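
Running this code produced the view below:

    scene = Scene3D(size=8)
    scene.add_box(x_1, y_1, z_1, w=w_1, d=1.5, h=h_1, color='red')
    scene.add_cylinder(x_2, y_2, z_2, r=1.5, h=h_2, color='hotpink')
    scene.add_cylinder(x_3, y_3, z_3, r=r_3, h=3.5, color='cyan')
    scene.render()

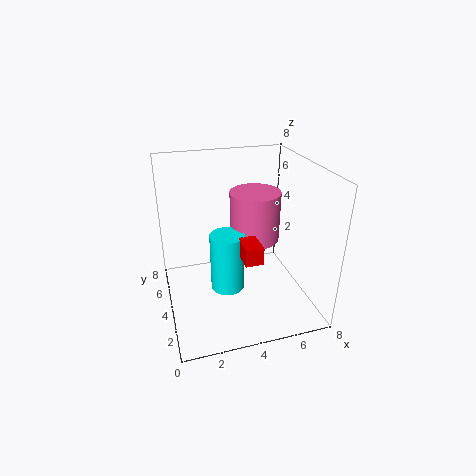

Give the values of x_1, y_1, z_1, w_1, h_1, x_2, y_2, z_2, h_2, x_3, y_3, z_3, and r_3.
x_1 = 4, y_1 = 2.5, z_1 = 3, w_1 = 1, h_1 = 1, x_2 = 5.5, y_2 = 5.5, z_2 = 3, h_2 = 3, x_3 = 3.5, y_3 = 4.5, z_3 = 0.5, r_3 = 1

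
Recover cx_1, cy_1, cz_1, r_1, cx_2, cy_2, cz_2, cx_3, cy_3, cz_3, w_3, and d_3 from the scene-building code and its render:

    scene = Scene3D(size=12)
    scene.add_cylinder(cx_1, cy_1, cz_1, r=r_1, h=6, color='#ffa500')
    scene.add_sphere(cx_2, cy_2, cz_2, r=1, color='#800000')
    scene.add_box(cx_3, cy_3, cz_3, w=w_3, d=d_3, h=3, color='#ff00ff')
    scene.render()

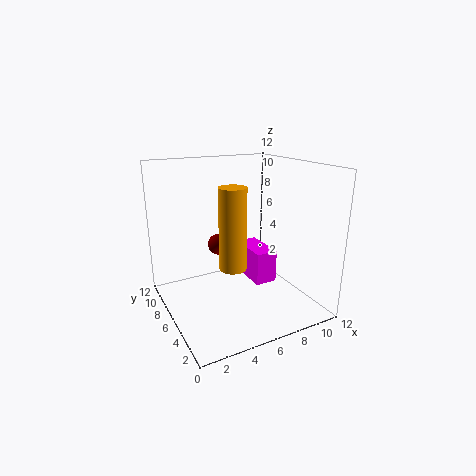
cx_1 = 4; cy_1 = 3; cz_1 = 5; r_1 = 1; cx_2 = 6; cy_2 = 10; cz_2 = 4; cx_3 = 8; cy_3 = 6; cz_3 = 1; w_3 = 2; d_3 = 4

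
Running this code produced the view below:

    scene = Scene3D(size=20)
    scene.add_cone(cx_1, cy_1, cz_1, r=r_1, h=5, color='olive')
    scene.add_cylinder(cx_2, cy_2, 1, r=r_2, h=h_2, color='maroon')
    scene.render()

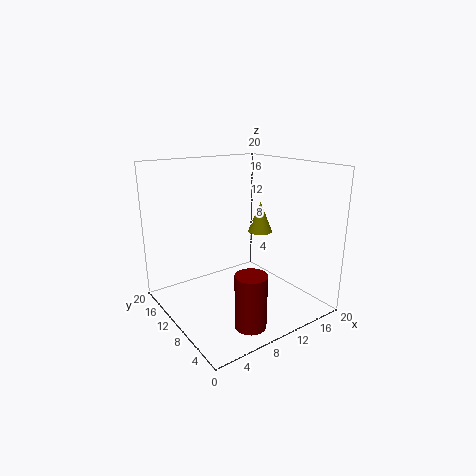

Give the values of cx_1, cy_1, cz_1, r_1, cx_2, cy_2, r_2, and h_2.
cx_1 = 18; cy_1 = 15; cz_1 = 8; r_1 = 2; cx_2 = 7; cy_2 = 3; r_2 = 2; h_2 = 7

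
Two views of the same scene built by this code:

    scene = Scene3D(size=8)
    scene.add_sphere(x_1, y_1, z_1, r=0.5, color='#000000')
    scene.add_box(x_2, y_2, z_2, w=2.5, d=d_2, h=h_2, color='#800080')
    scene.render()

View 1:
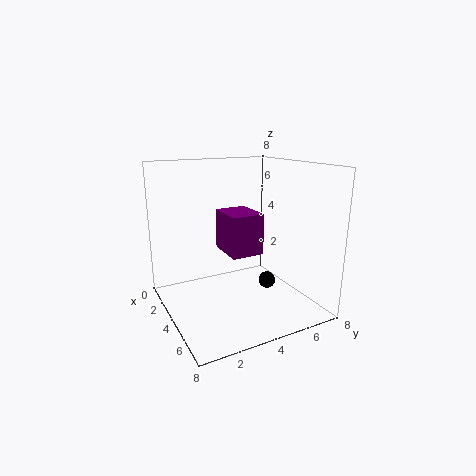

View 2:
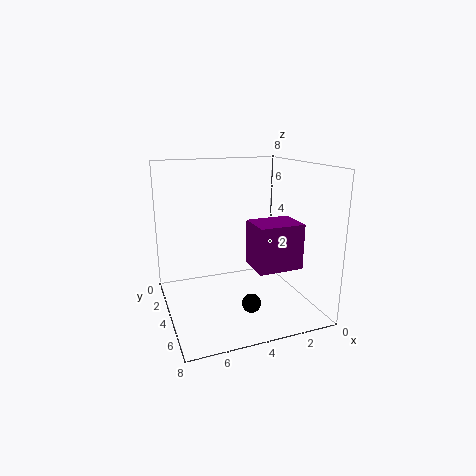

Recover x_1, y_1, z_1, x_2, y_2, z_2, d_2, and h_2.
x_1 = 4; y_1 = 6; z_1 = 1; x_2 = 1; y_2 = 4; z_2 = 2.5; d_2 = 2; h_2 = 2.5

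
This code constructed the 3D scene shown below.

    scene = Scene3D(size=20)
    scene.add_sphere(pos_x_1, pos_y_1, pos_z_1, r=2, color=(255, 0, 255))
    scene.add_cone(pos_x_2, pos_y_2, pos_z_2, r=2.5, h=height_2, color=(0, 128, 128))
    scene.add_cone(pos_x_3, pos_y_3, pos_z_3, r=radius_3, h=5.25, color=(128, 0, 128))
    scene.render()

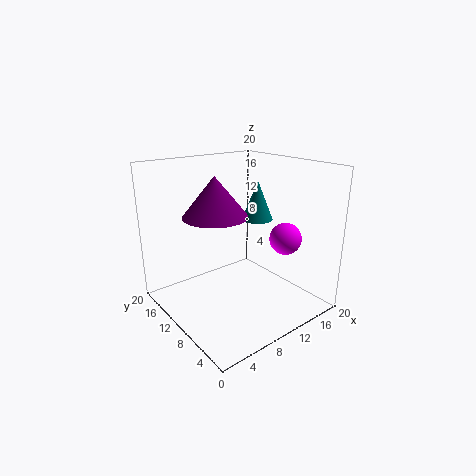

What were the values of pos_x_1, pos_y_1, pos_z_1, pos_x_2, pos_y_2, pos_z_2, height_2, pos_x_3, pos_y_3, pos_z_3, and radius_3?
pos_x_1 = 12.25
pos_y_1 = 3.25
pos_z_1 = 11.5
pos_x_2 = 17.5
pos_y_2 = 14.5
pos_z_2 = 10
height_2 = 6.25
pos_x_3 = 6.5
pos_y_3 = 10.25
pos_z_3 = 13.75
radius_3 = 4.25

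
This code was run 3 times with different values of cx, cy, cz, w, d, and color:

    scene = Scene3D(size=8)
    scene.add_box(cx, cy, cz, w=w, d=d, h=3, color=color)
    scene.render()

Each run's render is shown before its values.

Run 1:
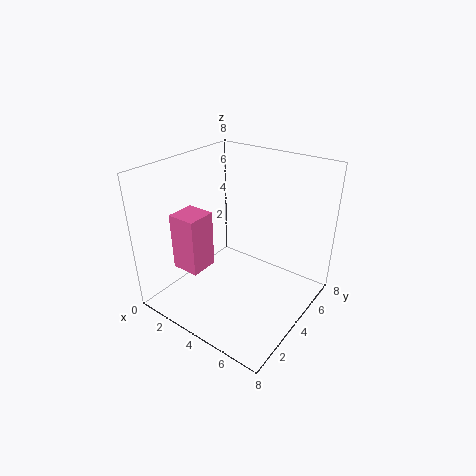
cx = 2, cy = 1, cz = 3, w = 1.5, d = 1.5, color = 'hotpink'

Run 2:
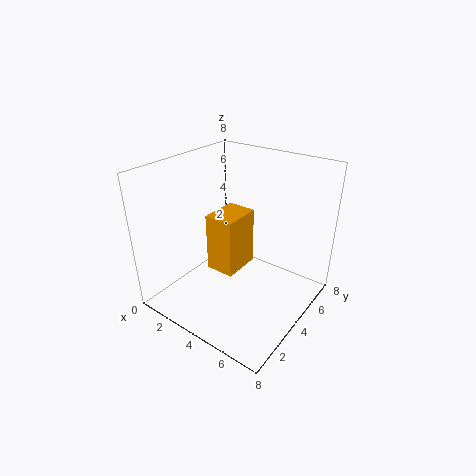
cx = 3.5, cy = 2, cz = 3, w = 1.5, d = 2, color = 'orange'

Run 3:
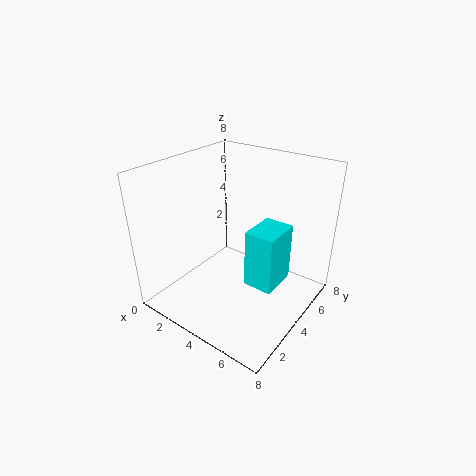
cx = 5.5, cy = 2.5, cz = 2.5, w = 1.5, d = 2, color = 'cyan'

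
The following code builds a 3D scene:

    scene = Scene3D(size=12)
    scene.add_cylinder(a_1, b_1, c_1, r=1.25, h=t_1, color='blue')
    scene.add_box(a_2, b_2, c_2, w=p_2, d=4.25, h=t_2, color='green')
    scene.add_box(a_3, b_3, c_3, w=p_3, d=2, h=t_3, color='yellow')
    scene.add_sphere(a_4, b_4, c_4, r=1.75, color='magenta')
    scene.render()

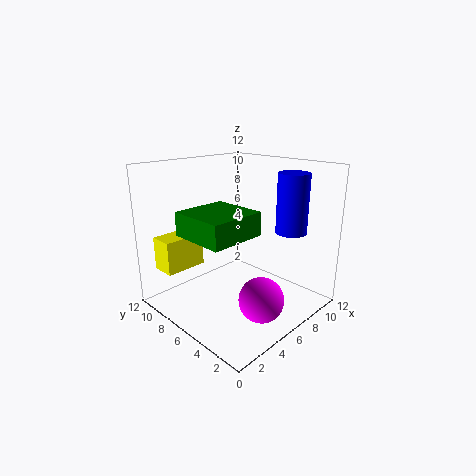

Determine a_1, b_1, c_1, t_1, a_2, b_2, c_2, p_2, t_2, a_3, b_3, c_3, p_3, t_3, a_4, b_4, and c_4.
a_1 = 8.5, b_1 = 2.5, c_1 = 6.75, t_1 = 4.75, a_2 = 0.5, b_2 = 2.5, c_2 = 7.5, p_2 = 4.25, t_2 = 1.75, a_3 = 0.75, b_3 = 8.5, c_3 = 3.5, p_3 = 3.5, t_3 = 2.75, a_4 = 4.75, b_4 = 2.25, c_4 = 2.25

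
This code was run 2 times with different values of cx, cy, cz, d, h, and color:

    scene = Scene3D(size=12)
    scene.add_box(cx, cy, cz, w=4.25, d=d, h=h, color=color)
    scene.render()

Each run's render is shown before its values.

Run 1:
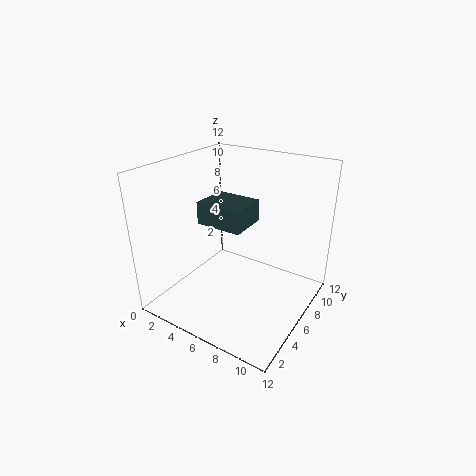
cx = 1.75; cy = 6; cz = 6.25; d = 3.5; h = 2; color = 'darkslategray'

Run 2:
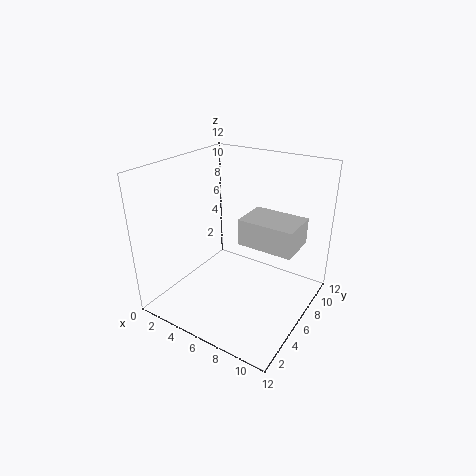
cx = 7.25; cy = 4; cz = 6.75; d = 3; h = 2; color = 'lightgray'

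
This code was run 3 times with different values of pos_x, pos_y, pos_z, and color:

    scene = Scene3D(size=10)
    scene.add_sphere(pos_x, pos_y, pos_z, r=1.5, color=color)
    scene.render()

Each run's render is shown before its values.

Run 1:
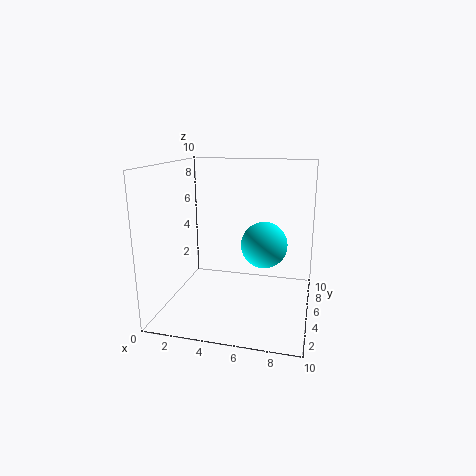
pos_x = 7
pos_y = 4
pos_z = 5
color = 'cyan'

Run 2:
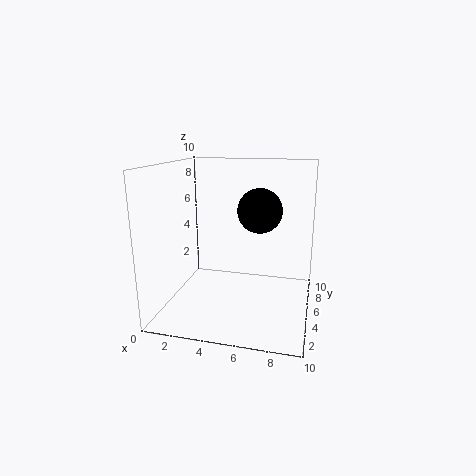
pos_x = 6.5
pos_y = 5
pos_z = 7
color = 'black'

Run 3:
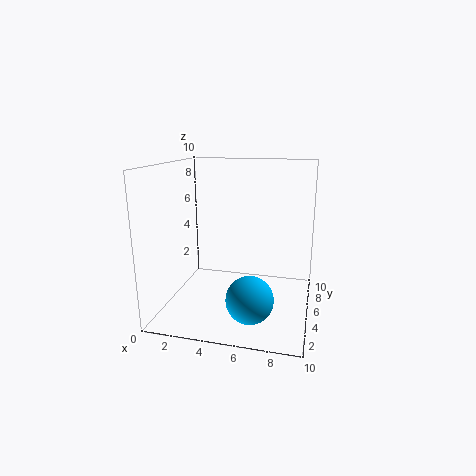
pos_x = 6.5
pos_y = 2
pos_z = 2
color = 'deepskyblue'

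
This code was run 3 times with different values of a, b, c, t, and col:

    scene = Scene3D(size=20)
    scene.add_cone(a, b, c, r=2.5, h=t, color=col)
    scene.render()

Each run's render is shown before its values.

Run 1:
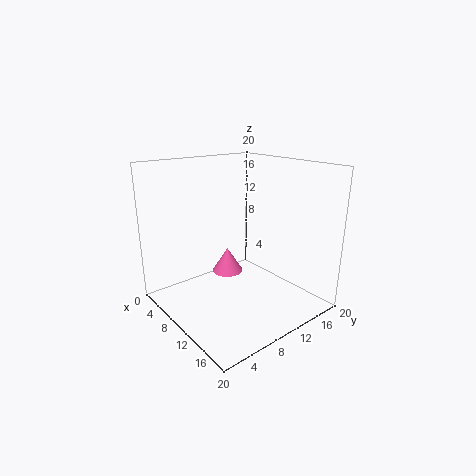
a = 3.5
b = 13
c = 1.5
t = 4
col = 'hotpink'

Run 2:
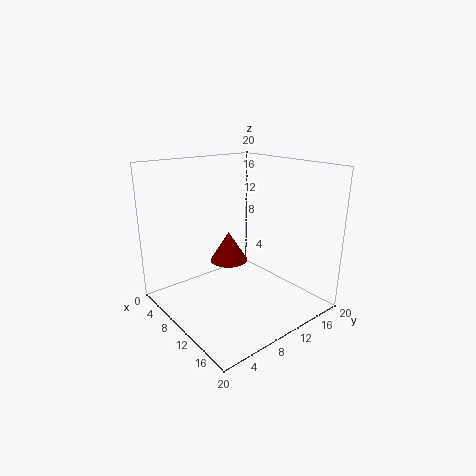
a = 10.5
b = 8
c = 7.5
t = 4
col = 'maroon'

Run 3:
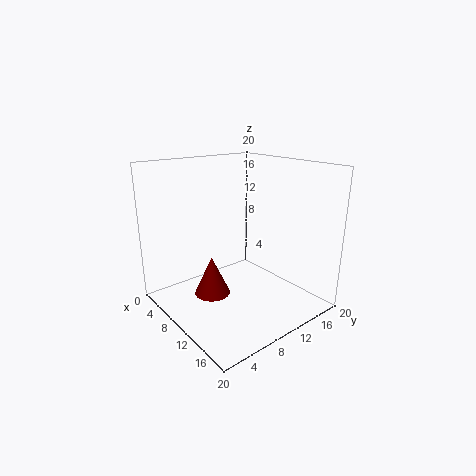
a = 8.5
b = 6.5
c = 2
t = 5.5
col = 'maroon'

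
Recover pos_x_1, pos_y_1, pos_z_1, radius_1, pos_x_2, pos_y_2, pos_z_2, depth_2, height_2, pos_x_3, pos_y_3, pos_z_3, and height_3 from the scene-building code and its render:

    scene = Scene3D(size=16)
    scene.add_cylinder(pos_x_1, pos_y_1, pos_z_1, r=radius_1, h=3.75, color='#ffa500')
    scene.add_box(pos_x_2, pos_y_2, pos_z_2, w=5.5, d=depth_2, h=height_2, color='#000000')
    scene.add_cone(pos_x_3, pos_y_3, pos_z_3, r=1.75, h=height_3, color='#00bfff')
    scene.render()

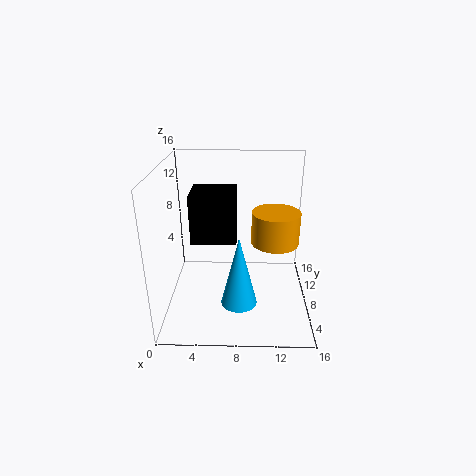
pos_x_1 = 12.25
pos_y_1 = 9.5
pos_z_1 = 6.75
radius_1 = 2.75
pos_x_2 = 2.25
pos_y_2 = 10
pos_z_2 = 6
depth_2 = 5
height_2 = 6
pos_x_3 = 8.25
pos_y_3 = 2
pos_z_3 = 4
height_3 = 7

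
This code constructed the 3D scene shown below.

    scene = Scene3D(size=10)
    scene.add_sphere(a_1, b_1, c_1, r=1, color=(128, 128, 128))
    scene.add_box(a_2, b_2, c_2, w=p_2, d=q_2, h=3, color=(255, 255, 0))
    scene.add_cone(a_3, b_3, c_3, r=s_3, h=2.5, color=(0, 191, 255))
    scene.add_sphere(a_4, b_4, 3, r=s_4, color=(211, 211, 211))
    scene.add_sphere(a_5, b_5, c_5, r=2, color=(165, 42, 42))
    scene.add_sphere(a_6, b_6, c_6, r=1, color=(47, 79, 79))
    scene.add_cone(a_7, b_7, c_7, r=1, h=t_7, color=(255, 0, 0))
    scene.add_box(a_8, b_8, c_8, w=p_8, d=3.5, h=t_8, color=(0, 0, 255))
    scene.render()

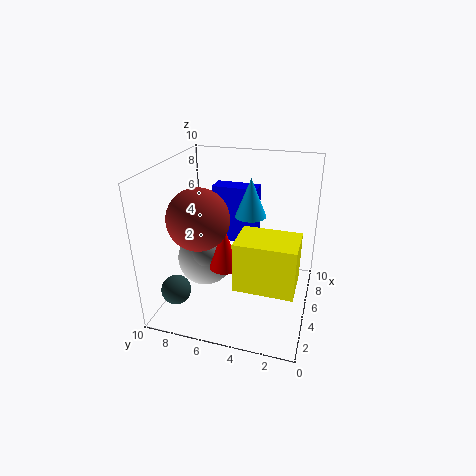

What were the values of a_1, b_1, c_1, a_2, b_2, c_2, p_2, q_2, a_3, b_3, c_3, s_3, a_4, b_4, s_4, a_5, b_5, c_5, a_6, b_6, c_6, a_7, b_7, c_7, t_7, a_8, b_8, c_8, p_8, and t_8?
a_1 = 4
b_1 = 7
c_1 = 4
a_2 = 0.5
b_2 = 0.5
c_2 = 4
p_2 = 2.5
q_2 = 3.5
a_3 = 4.5
b_3 = 4
c_3 = 7
s_3 = 1
a_4 = 5
b_4 = 7.5
s_4 = 2
a_5 = 3
b_5 = 7
c_5 = 7
a_6 = 2
b_6 = 8.5
c_6 = 2
a_7 = 3.5
b_7 = 5.5
c_7 = 3.5
t_7 = 3
a_8 = 8
b_8 = 4.5
c_8 = 3
p_8 = 1.5
t_8 = 4.5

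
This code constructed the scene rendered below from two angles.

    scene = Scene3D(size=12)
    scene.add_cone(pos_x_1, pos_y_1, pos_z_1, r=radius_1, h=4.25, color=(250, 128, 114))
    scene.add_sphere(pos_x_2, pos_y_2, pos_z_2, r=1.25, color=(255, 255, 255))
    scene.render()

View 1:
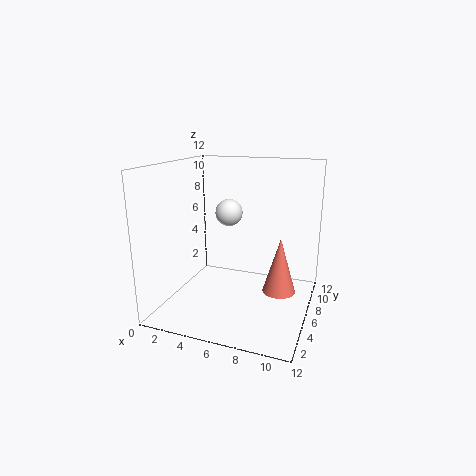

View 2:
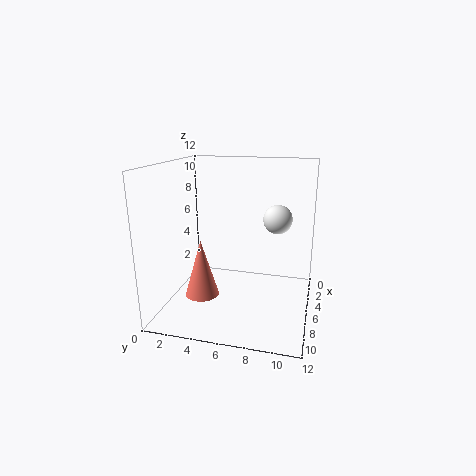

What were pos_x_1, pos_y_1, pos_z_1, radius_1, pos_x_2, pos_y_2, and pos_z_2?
pos_x_1 = 10; pos_y_1 = 4.25; pos_z_1 = 2.75; radius_1 = 1.25; pos_x_2 = 4; pos_y_2 = 9; pos_z_2 = 7.25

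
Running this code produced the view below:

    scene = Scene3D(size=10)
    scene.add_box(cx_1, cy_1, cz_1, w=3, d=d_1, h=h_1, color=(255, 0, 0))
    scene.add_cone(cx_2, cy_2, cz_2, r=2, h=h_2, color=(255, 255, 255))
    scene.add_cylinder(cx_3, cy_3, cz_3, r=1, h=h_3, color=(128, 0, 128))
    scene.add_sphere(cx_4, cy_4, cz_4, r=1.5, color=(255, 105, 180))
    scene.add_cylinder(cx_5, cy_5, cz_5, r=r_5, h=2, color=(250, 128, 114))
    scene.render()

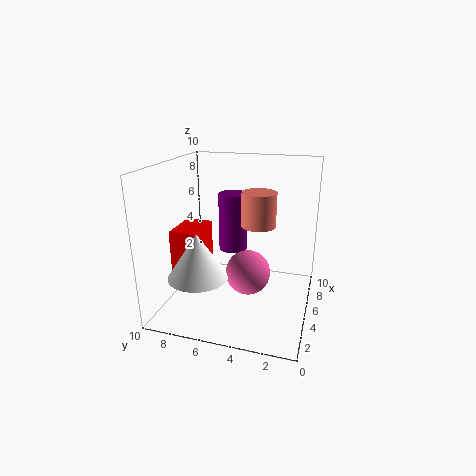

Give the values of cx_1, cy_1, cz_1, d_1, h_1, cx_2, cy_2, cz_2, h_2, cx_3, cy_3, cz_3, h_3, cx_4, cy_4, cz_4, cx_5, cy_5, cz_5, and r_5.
cx_1 = 3.5, cy_1 = 7.5, cz_1 = 2, d_1 = 2, h_1 = 3.5, cx_2 = 2.5, cy_2 = 7, cz_2 = 3, h_2 = 3, cx_3 = 5.5, cy_3 = 5.5, cz_3 = 4, h_3 = 4, cx_4 = 4, cy_4 = 4, cz_4 = 3, cx_5 = 2.5, cy_5 = 3, cz_5 = 7, r_5 = 1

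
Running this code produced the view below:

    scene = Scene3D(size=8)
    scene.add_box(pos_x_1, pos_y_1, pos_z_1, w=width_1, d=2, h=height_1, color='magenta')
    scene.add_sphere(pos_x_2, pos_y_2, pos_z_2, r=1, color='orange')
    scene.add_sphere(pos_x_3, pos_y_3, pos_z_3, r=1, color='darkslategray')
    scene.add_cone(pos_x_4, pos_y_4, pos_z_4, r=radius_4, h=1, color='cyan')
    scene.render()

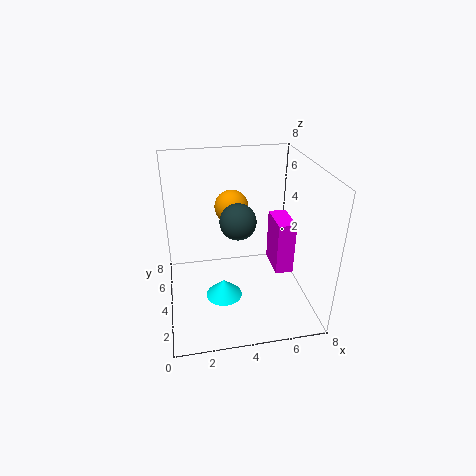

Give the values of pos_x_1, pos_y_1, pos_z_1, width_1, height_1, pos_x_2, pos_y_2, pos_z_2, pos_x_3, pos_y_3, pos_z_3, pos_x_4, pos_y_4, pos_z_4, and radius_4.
pos_x_1 = 6
pos_y_1 = 3
pos_z_1 = 2
width_1 = 1
height_1 = 3
pos_x_2 = 4
pos_y_2 = 6
pos_z_2 = 5
pos_x_3 = 4
pos_y_3 = 4
pos_z_3 = 5
pos_x_4 = 3
pos_y_4 = 3
pos_z_4 = 1
radius_4 = 1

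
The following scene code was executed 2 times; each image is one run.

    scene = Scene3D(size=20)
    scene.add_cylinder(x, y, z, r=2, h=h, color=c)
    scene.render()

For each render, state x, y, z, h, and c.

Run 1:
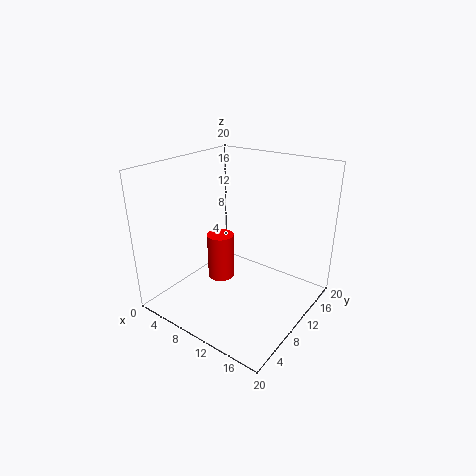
x = 6
y = 11
z = 2
h = 7
c = 'red'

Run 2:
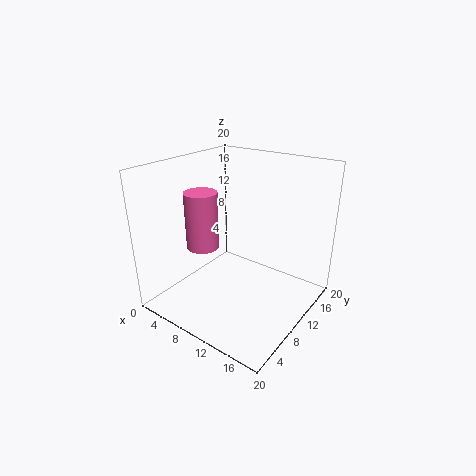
x = 9
y = 4
z = 11
h = 7
c = 'hotpink'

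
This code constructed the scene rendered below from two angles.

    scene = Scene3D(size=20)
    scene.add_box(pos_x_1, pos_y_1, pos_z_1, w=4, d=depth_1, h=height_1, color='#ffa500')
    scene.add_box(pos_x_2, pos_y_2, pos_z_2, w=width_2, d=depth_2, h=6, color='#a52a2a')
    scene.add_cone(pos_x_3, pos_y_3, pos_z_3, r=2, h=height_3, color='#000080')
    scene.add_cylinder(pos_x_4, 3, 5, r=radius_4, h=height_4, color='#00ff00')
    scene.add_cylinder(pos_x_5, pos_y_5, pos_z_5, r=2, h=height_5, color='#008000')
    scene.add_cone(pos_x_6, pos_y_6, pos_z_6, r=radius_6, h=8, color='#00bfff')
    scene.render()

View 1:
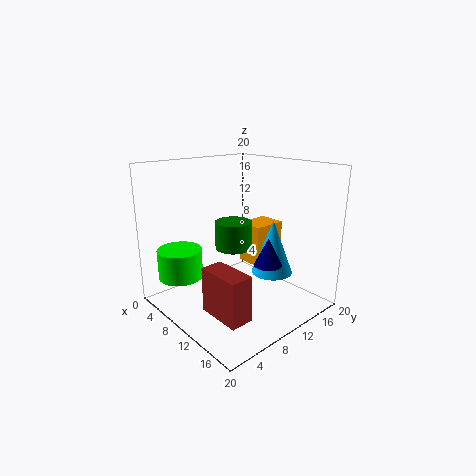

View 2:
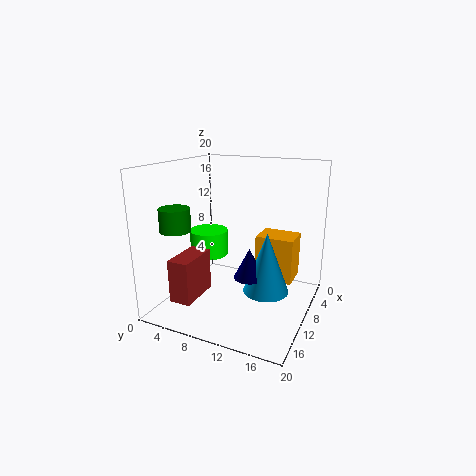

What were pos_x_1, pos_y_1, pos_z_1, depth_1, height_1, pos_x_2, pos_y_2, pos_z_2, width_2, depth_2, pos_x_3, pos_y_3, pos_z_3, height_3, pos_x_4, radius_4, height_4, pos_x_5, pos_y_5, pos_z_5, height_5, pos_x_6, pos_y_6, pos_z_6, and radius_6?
pos_x_1 = 7, pos_y_1 = 13, pos_z_1 = 5, depth_1 = 5, height_1 = 6, pos_x_2 = 11, pos_y_2 = 3, pos_z_2 = 2, width_2 = 6, depth_2 = 3, pos_x_3 = 13, pos_y_3 = 13, pos_z_3 = 6, height_3 = 4, pos_x_4 = 6, radius_4 = 3, height_4 = 4, pos_x_5 = 16, pos_y_5 = 4, pos_z_5 = 12, height_5 = 3, pos_x_6 = 12, pos_y_6 = 15, pos_z_6 = 4, radius_6 = 3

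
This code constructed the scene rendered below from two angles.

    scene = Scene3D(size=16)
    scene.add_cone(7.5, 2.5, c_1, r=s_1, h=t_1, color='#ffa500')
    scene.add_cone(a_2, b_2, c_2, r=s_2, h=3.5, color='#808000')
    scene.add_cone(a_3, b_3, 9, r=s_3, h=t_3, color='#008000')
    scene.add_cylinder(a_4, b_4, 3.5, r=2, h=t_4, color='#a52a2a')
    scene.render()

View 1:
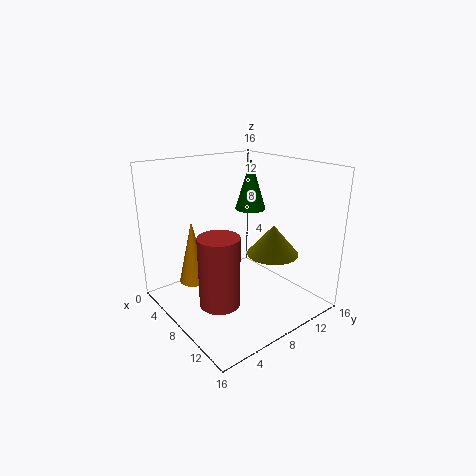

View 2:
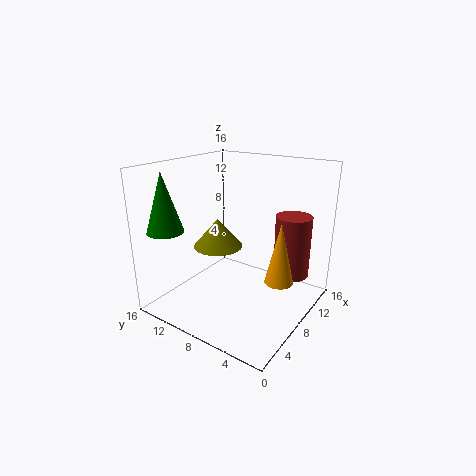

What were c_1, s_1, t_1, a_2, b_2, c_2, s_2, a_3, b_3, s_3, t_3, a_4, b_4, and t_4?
c_1 = 4.5
s_1 = 1.5
t_1 = 6.5
a_2 = 9.5
b_2 = 12
c_2 = 5.5
s_2 = 3
a_3 = 3
b_3 = 14
s_3 = 2
t_3 = 6.5
a_4 = 11.5
b_4 = 3
t_4 = 7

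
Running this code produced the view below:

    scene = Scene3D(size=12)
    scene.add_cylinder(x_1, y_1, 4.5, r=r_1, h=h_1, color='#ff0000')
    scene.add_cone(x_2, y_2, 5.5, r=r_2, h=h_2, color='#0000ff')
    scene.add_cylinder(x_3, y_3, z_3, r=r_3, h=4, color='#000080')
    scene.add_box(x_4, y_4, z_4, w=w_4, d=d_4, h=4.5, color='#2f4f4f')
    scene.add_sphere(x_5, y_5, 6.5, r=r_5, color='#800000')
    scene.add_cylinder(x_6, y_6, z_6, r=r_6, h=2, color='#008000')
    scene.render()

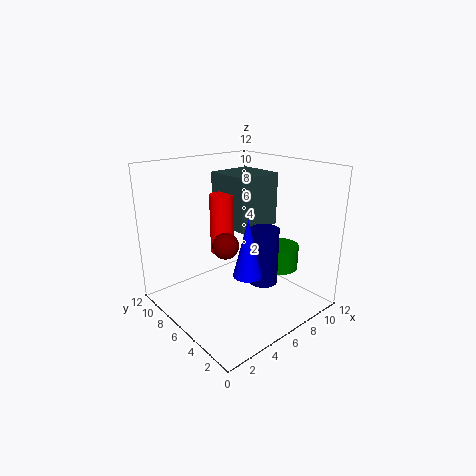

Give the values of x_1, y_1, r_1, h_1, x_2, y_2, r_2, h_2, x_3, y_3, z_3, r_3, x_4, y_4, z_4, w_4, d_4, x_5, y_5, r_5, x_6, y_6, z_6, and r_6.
x_1 = 5.5; y_1 = 7.5; r_1 = 1; h_1 = 5; x_2 = 3; y_2 = 1.5; r_2 = 1; h_2 = 4; x_3 = 4.5; y_3 = 1.5; z_3 = 4.5; r_3 = 1; x_4 = 6; y_4 = 5.5; z_4 = 6.5; w_4 = 4; d_4 = 4; x_5 = 3.5; y_5 = 4.5; r_5 = 1; x_6 = 8.5; y_6 = 3.5; z_6 = 3.5; r_6 = 1.5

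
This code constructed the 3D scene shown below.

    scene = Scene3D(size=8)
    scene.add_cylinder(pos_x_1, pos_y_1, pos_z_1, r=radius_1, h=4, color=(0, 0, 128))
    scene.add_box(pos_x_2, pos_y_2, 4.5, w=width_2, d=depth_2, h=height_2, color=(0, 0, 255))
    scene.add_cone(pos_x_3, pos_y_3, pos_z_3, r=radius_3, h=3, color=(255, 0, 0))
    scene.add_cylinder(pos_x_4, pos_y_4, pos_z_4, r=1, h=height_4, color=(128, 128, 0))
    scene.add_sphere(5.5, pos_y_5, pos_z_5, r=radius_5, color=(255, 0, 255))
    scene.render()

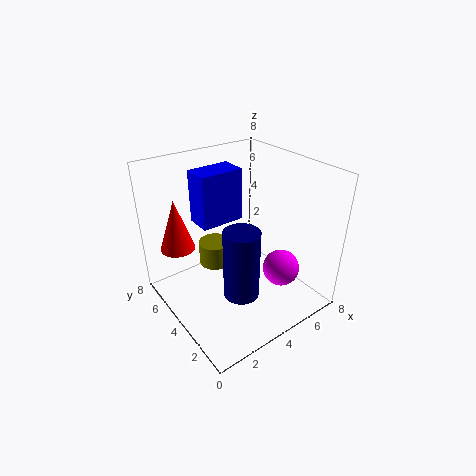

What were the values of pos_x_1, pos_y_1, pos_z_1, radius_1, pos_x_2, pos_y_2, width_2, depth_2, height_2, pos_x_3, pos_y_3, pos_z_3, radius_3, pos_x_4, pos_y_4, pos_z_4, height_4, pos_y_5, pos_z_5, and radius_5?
pos_x_1 = 3.5, pos_y_1 = 3, pos_z_1 = 1, radius_1 = 1, pos_x_2 = 2.5, pos_y_2 = 5, width_2 = 2.5, depth_2 = 1.5, height_2 = 3, pos_x_3 = 1.5, pos_y_3 = 6.5, pos_z_3 = 3, radius_3 = 1, pos_x_4 = 4, pos_y_4 = 6.5, pos_z_4 = 1, height_4 = 1.5, pos_y_5 = 2, pos_z_5 = 2.5, radius_5 = 1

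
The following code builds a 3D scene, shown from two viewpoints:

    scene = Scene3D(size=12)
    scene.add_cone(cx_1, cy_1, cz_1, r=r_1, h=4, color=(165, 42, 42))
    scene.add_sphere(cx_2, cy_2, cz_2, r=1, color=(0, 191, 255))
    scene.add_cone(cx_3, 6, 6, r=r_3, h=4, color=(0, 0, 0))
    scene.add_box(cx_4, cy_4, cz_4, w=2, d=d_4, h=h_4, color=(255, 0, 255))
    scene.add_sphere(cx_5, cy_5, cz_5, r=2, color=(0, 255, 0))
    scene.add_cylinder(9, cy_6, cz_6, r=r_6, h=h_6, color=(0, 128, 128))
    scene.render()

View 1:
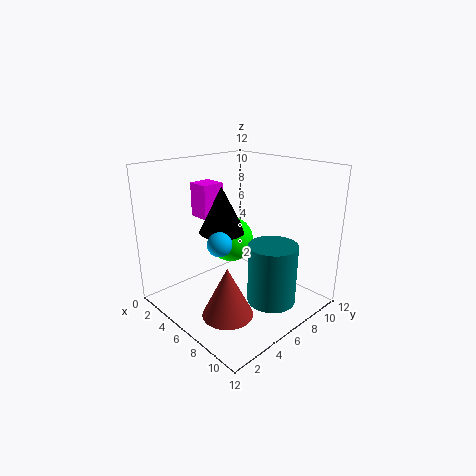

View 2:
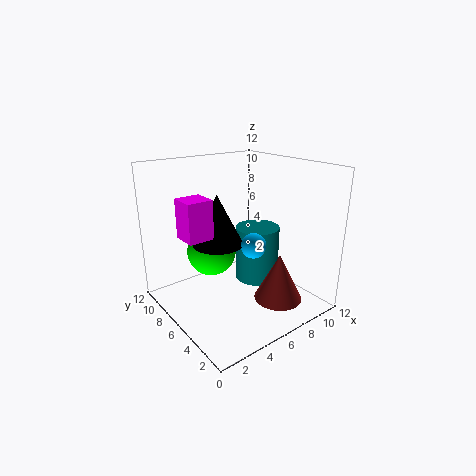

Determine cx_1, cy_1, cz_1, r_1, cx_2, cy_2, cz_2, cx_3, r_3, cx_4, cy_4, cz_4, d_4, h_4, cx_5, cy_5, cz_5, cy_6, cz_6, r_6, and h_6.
cx_1 = 8
cy_1 = 3
cz_1 = 1
r_1 = 2
cx_2 = 6
cy_2 = 4
cz_2 = 6
cx_3 = 4
r_3 = 2
cx_4 = 1
cy_4 = 5
cz_4 = 7
d_4 = 2
h_4 = 3
cx_5 = 4
cy_5 = 7
cz_5 = 5
cy_6 = 7
cz_6 = 1
r_6 = 2
h_6 = 5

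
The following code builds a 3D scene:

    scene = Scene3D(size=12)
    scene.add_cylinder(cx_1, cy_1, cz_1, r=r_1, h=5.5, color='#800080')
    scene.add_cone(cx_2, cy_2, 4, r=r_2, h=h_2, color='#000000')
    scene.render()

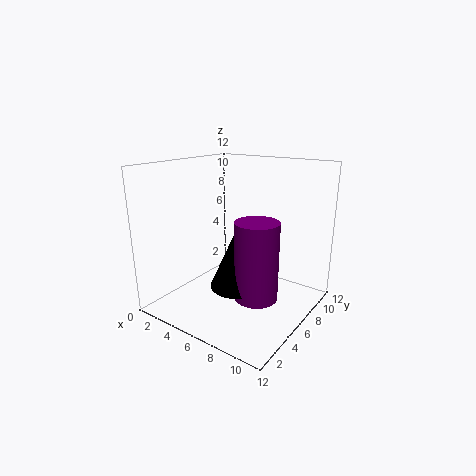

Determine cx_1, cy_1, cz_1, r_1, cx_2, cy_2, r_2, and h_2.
cx_1 = 10
cy_1 = 2.5
cz_1 = 3.5
r_1 = 1.5
cx_2 = 8.5
cy_2 = 2.5
r_2 = 2
h_2 = 4.5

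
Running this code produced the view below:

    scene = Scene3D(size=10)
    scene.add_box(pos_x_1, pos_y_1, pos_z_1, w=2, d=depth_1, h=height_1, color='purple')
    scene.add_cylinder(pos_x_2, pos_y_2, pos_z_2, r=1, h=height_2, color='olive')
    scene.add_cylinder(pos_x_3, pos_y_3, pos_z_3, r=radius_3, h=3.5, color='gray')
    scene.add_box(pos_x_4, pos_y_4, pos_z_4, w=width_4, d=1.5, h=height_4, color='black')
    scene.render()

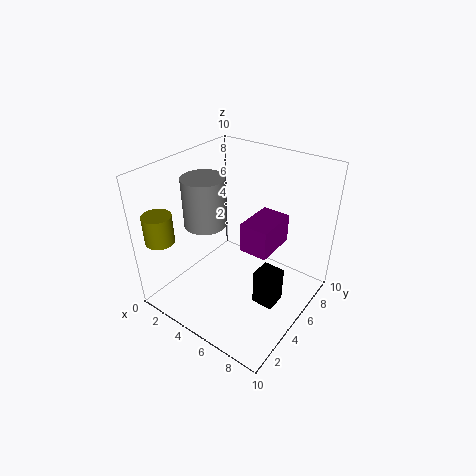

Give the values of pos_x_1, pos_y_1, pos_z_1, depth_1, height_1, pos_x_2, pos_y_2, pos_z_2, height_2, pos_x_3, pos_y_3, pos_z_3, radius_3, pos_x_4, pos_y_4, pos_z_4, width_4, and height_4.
pos_x_1 = 5.5, pos_y_1 = 4.5, pos_z_1 = 4.5, depth_1 = 3, height_1 = 2, pos_x_2 = 1, pos_y_2 = 1.5, pos_z_2 = 5, height_2 = 2, pos_x_3 = 2.5, pos_y_3 = 4.5, pos_z_3 = 5.5, radius_3 = 1.5, pos_x_4 = 7, pos_y_4 = 4, pos_z_4 = 1, width_4 = 1.5, height_4 = 2.5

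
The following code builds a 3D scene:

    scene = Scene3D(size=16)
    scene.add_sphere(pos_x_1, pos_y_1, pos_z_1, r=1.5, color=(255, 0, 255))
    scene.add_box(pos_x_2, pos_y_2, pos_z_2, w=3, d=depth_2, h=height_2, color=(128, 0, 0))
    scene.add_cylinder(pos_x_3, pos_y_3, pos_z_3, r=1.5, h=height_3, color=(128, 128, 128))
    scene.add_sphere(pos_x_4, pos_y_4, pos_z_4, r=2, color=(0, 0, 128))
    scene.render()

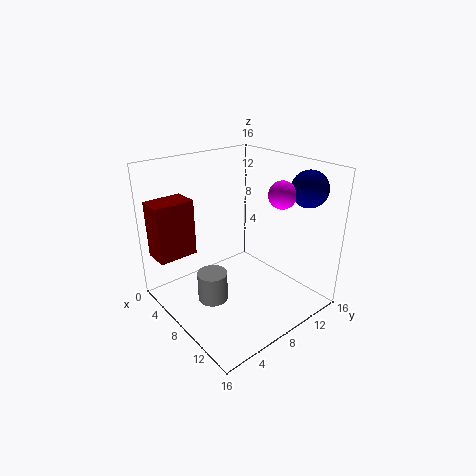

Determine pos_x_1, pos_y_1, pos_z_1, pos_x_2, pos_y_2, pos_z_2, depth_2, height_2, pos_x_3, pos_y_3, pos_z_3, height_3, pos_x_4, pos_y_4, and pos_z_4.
pos_x_1 = 11
pos_y_1 = 11.5
pos_z_1 = 13
pos_x_2 = 1
pos_y_2 = 0.5
pos_z_2 = 5.5
depth_2 = 4.5
height_2 = 6.5
pos_x_3 = 10
pos_y_3 = 3
pos_z_3 = 3.5
height_3 = 3
pos_x_4 = 12.5
pos_y_4 = 14
pos_z_4 = 13.5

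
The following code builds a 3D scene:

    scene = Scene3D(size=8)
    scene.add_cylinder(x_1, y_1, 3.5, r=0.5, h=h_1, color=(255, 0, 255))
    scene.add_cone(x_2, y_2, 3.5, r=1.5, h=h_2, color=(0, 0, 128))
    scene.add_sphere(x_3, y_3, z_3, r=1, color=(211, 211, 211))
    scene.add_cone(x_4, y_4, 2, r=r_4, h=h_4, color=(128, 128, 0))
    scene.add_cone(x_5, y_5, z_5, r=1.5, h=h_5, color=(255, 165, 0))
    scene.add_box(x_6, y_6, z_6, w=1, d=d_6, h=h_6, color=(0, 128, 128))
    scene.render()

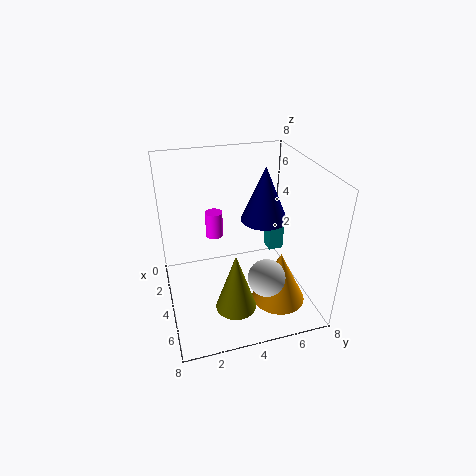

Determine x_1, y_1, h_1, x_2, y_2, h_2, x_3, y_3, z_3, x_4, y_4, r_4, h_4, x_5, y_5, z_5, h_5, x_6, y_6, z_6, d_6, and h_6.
x_1 = 2.5; y_1 = 3; h_1 = 1.5; x_2 = 1.5; y_2 = 6.5; h_2 = 3.5; x_3 = 6; y_3 = 5; z_3 = 2.5; x_4 = 7; y_4 = 3; r_4 = 1; h_4 = 3; x_5 = 5.5; y_5 = 6; z_5 = 0.5; h_5 = 3; x_6 = 0.5; y_6 = 7; z_6 = 1; d_6 = 1; h_6 = 2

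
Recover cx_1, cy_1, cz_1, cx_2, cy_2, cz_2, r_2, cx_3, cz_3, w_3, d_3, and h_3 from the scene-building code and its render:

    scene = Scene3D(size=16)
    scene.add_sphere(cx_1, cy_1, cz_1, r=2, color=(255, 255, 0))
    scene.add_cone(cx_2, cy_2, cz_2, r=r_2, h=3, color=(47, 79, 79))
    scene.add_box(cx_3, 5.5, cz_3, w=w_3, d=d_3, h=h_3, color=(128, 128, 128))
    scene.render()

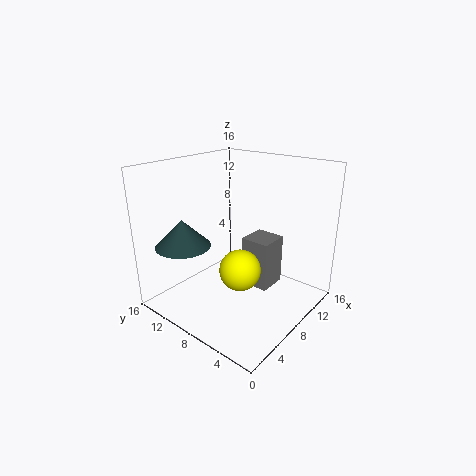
cx_1 = 4, cy_1 = 4.5, cz_1 = 7, cx_2 = 3.5, cy_2 = 12, cz_2 = 7.5, r_2 = 3, cx_3 = 10, cz_3 = 1, w_3 = 3.5, d_3 = 3.5, h_3 = 6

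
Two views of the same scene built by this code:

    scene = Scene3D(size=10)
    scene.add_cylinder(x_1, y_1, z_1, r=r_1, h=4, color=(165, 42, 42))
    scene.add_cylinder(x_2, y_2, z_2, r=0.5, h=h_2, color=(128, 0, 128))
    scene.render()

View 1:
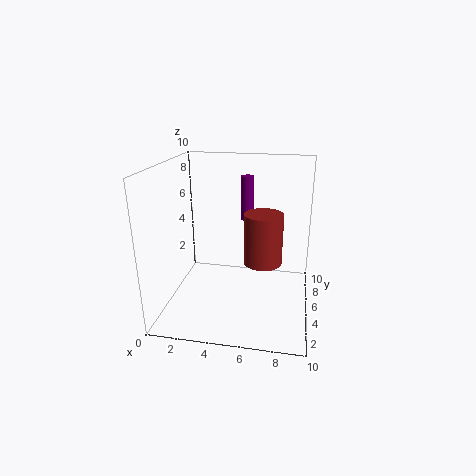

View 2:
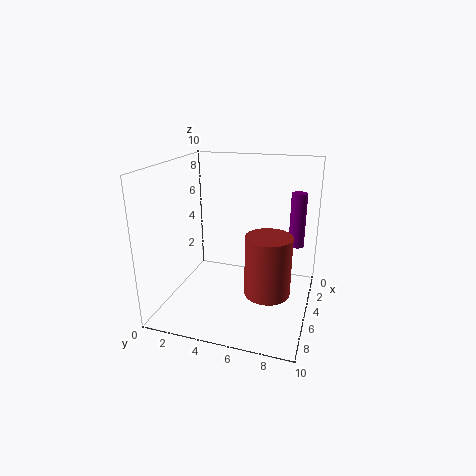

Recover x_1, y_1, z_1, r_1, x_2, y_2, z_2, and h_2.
x_1 = 6.5
y_1 = 7.5
z_1 = 2
r_1 = 1.5
x_2 = 5
y_2 = 9
z_2 = 5
h_2 = 3.5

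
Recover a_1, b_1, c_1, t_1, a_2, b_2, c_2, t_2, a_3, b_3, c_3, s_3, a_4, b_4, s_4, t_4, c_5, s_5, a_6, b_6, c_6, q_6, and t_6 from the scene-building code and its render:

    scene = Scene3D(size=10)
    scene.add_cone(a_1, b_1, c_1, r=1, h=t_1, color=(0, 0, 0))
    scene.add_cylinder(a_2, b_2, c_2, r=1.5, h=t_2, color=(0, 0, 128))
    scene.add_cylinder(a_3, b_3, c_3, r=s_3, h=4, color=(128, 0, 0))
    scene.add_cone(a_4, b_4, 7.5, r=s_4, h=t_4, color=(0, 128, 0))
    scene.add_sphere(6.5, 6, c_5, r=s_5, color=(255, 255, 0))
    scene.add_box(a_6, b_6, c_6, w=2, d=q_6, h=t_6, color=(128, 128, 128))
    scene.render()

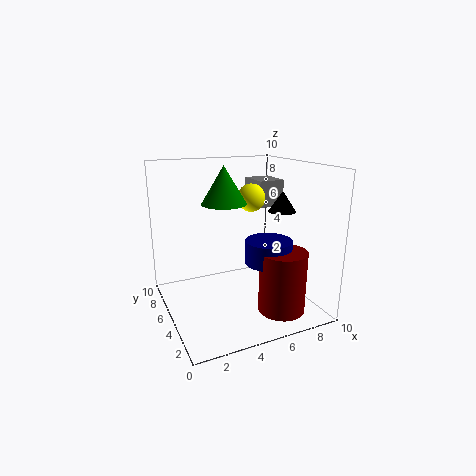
a_1 = 8.5; b_1 = 5; c_1 = 6.5; t_1 = 1.5; a_2 = 6; b_2 = 2.5; c_2 = 4; t_2 = 1.5; a_3 = 6.5; b_3 = 1.5; c_3 = 1; s_3 = 1.5; a_4 = 4; b_4 = 5; s_4 = 1.5; t_4 = 2.5; c_5 = 7.5; s_5 = 1; a_6 = 7.5; b_6 = 6.5; c_6 = 6.5; q_6 = 2.5; t_6 = 2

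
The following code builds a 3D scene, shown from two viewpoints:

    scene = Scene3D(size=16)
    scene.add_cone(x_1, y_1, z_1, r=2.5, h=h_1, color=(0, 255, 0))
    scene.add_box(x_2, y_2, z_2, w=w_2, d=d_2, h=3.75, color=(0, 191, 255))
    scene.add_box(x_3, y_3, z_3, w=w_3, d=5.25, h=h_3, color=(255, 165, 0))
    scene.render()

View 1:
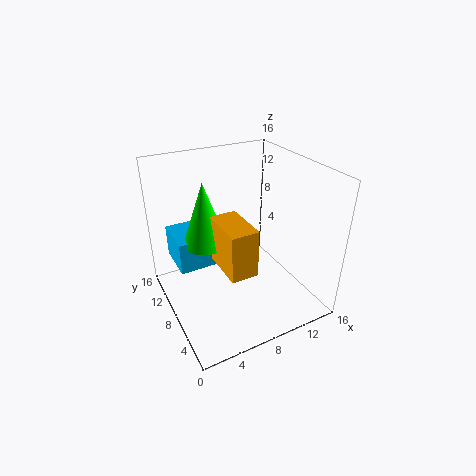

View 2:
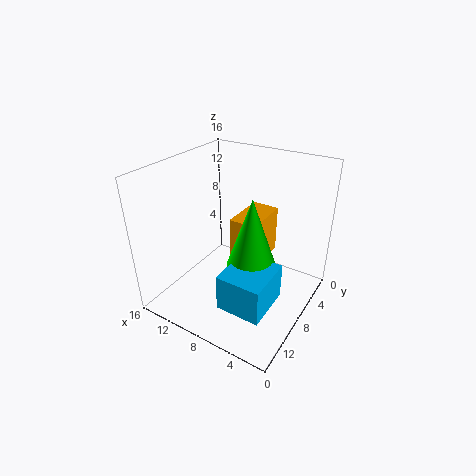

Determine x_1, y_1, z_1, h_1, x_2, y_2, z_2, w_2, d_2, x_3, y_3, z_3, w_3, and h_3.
x_1 = 5, y_1 = 10.25, z_1 = 7, h_1 = 7.25, x_2 = 1.75, y_2 = 9.75, z_2 = 4, w_2 = 4.5, d_2 = 5, x_3 = 5.25, y_3 = 4, z_3 = 5.5, w_3 = 3, h_3 = 5.25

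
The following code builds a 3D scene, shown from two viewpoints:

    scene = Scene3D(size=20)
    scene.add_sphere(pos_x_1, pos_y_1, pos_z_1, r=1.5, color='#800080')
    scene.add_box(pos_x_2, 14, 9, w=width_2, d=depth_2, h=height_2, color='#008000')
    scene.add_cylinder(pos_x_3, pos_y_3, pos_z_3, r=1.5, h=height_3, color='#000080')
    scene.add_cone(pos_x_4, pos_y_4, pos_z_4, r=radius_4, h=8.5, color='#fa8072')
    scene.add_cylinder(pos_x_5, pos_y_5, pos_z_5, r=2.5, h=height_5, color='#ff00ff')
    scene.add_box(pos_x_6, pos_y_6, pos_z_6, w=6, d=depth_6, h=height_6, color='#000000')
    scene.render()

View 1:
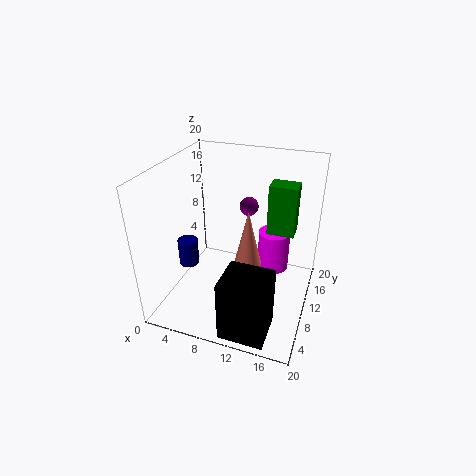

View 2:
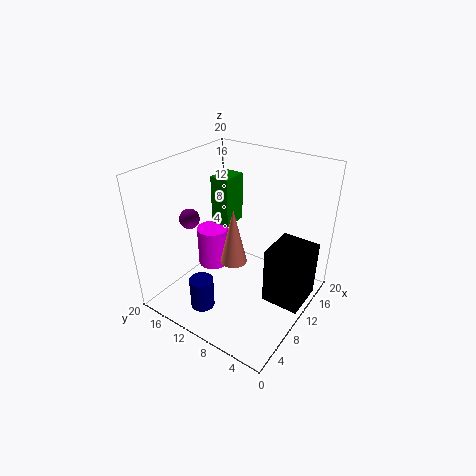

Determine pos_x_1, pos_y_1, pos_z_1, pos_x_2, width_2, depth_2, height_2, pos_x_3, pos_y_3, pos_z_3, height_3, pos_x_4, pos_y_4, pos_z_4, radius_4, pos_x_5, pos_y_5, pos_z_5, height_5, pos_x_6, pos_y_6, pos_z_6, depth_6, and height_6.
pos_x_1 = 9, pos_y_1 = 18, pos_z_1 = 11, pos_x_2 = 13, width_2 = 4, depth_2 = 3, height_2 = 7.5, pos_x_3 = 2, pos_y_3 = 10, pos_z_3 = 4, height_3 = 4, pos_x_4 = 11, pos_y_4 = 11.5, pos_z_4 = 5, radius_4 = 2, pos_x_5 = 13.5, pos_y_5 = 17.5, pos_z_5 = 1, height_5 = 6.5, pos_x_6 = 10.5, pos_y_6 = 0.5, pos_z_6 = 0.5, depth_6 = 5.5, height_6 = 8.5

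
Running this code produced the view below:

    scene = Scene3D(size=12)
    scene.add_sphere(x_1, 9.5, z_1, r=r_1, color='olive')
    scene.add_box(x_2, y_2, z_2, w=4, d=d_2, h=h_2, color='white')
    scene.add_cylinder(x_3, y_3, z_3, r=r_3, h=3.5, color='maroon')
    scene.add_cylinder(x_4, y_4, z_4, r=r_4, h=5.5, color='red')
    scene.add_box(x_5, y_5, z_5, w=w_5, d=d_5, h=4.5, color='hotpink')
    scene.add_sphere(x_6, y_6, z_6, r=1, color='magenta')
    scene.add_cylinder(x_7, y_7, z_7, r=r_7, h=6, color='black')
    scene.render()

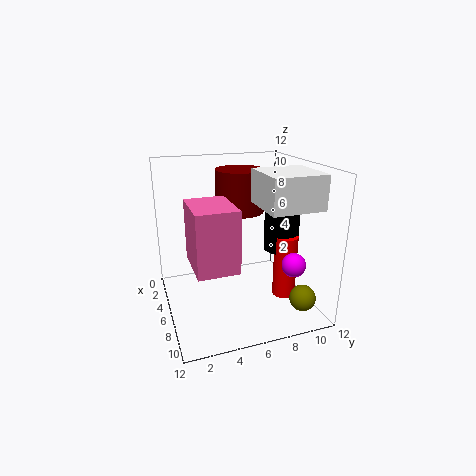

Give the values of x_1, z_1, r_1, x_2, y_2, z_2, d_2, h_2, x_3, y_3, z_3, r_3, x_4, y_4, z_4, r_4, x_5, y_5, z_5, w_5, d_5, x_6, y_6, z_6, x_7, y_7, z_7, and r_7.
x_1 = 11
z_1 = 2.5
r_1 = 1
x_2 = 7.5
y_2 = 6.5
z_2 = 9.5
d_2 = 4
h_2 = 2.5
x_3 = 5
y_3 = 6.5
z_3 = 8
r_3 = 2
x_4 = 7
y_4 = 10
z_4 = 0.5
r_4 = 1
x_5 = 7
y_5 = 1.5
z_5 = 5.5
w_5 = 4
d_5 = 3
x_6 = 8.5
y_6 = 10
z_6 = 4
x_7 = 6
y_7 = 10
z_7 = 4.5
r_7 = 1.5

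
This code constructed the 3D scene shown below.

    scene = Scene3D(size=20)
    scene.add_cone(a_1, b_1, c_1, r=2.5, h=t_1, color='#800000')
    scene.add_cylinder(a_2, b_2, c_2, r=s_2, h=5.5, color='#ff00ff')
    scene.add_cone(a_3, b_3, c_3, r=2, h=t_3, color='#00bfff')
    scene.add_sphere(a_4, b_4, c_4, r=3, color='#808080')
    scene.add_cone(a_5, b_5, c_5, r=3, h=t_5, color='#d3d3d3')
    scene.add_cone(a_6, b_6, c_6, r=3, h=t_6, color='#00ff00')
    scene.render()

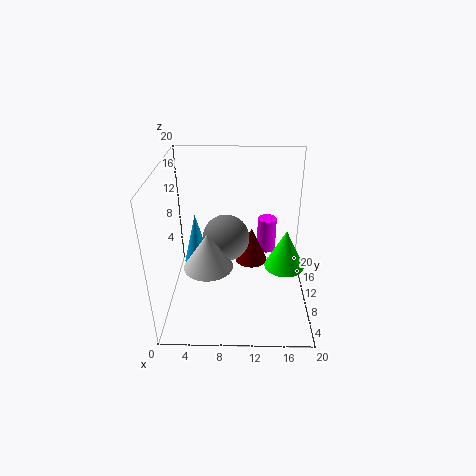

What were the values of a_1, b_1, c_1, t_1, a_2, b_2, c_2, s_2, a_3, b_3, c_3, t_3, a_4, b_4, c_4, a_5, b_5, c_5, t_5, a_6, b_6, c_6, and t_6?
a_1 = 12, b_1 = 14.5, c_1 = 3.5, t_1 = 5.5, a_2 = 14.5, b_2 = 17, c_2 = 4, s_2 = 1.5, a_3 = 3.5, b_3 = 14, c_3 = 3.5, t_3 = 8, a_4 = 8.5, b_4 = 7.5, c_4 = 11.5, a_5 = 6.5, b_5 = 4, c_5 = 9.5, t_5 = 4.5, a_6 = 17, b_6 = 12, c_6 = 4, t_6 = 6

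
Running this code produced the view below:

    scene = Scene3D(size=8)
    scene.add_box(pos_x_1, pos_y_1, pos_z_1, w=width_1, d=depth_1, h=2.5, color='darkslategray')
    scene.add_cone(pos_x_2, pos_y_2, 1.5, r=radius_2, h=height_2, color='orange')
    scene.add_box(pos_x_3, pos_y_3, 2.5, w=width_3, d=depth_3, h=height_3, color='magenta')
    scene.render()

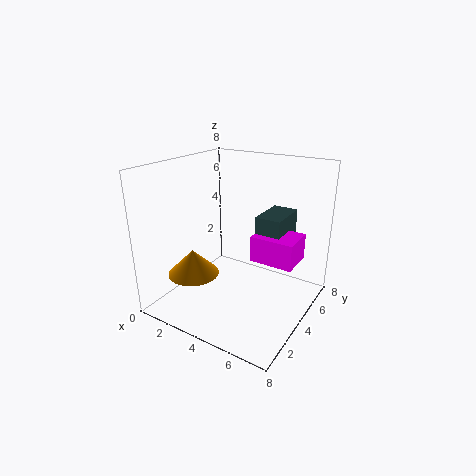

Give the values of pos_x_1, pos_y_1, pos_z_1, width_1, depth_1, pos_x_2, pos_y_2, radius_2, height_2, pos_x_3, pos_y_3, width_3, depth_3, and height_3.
pos_x_1 = 4.5
pos_y_1 = 5
pos_z_1 = 2.5
width_1 = 1.5
depth_1 = 2.5
pos_x_2 = 1.5
pos_y_2 = 3
radius_2 = 1.5
height_2 = 1.5
pos_x_3 = 4.5
pos_y_3 = 4.5
width_3 = 2.5
depth_3 = 2
height_3 = 1.5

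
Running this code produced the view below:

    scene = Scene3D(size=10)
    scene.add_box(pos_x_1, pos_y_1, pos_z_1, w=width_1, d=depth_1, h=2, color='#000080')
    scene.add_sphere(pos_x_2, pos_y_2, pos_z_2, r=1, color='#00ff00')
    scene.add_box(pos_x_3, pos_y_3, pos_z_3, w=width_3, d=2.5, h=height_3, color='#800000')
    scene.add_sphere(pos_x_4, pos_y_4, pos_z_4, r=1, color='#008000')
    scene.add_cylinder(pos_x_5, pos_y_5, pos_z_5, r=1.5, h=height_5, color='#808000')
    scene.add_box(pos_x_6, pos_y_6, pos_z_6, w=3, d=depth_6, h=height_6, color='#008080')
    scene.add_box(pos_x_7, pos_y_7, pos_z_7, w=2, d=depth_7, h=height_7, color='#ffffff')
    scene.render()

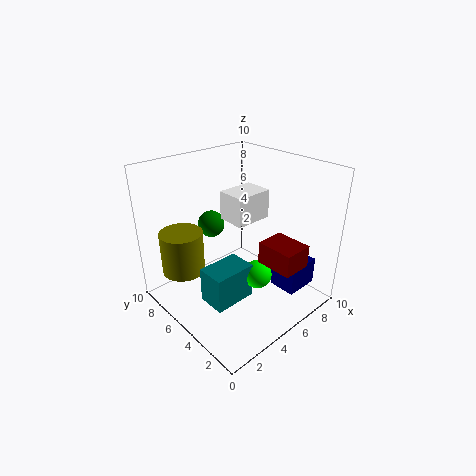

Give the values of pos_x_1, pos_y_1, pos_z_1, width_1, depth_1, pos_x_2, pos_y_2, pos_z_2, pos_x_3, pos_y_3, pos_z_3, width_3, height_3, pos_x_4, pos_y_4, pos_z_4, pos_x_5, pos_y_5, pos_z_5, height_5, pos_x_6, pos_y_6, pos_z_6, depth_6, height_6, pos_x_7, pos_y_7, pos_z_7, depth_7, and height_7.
pos_x_1 = 7
pos_y_1 = 1.5
pos_z_1 = 1
width_1 = 2.5
depth_1 = 2
pos_x_2 = 5.5
pos_y_2 = 3.5
pos_z_2 = 2.5
pos_x_3 = 5
pos_y_3 = 0.5
pos_z_3 = 4
width_3 = 2
height_3 = 1.5
pos_x_4 = 5
pos_y_4 = 8
pos_z_4 = 5
pos_x_5 = 2
pos_y_5 = 7.5
pos_z_5 = 2.5
height_5 = 3
pos_x_6 = 2
pos_y_6 = 3.5
pos_z_6 = 1
depth_6 = 2
height_6 = 2.5
pos_x_7 = 1.5
pos_y_7 = 1
pos_z_7 = 8.5
depth_7 = 1.5
height_7 = 1.5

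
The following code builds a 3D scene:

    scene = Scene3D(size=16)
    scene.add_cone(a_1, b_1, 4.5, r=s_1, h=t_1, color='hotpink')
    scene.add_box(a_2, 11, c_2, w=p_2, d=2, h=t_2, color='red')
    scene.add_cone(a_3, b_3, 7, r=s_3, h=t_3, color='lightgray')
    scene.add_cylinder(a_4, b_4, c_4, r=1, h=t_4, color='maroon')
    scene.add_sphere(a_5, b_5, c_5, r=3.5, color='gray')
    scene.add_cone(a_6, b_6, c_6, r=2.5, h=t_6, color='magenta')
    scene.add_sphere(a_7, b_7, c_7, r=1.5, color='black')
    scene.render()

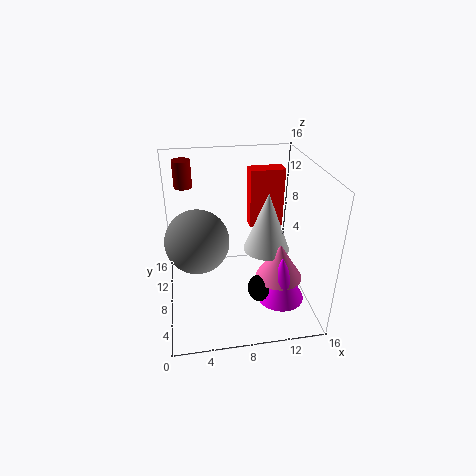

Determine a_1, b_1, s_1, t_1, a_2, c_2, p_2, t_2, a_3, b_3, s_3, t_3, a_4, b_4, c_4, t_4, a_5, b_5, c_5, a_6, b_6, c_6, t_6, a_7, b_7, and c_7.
a_1 = 12
b_1 = 5
s_1 = 2.5
t_1 = 4
a_2 = 10
c_2 = 7.5
p_2 = 4
t_2 = 7
a_3 = 11
b_3 = 7
s_3 = 2.5
t_3 = 6.5
a_4 = 2.5
b_4 = 11.5
c_4 = 13
t_4 = 3
a_5 = 3.5
b_5 = 8
c_5 = 8
a_6 = 12
b_6 = 4
c_6 = 2.5
t_6 = 5
a_7 = 10
b_7 = 4.5
c_7 = 3.5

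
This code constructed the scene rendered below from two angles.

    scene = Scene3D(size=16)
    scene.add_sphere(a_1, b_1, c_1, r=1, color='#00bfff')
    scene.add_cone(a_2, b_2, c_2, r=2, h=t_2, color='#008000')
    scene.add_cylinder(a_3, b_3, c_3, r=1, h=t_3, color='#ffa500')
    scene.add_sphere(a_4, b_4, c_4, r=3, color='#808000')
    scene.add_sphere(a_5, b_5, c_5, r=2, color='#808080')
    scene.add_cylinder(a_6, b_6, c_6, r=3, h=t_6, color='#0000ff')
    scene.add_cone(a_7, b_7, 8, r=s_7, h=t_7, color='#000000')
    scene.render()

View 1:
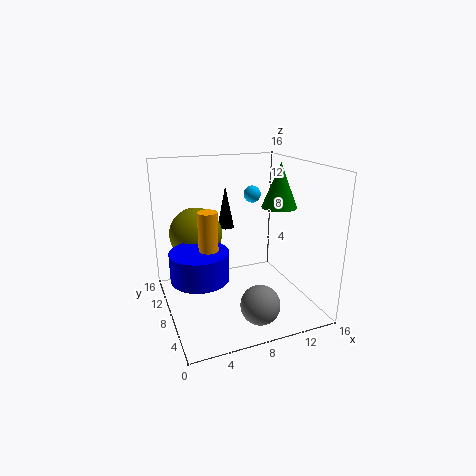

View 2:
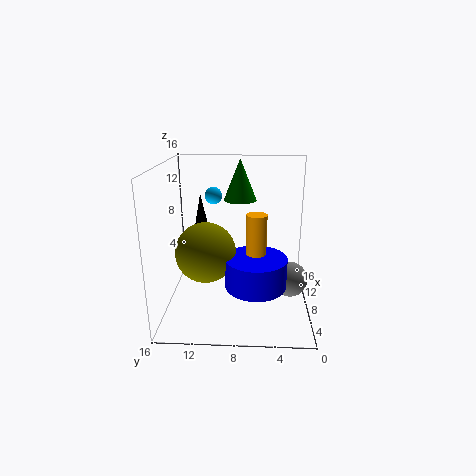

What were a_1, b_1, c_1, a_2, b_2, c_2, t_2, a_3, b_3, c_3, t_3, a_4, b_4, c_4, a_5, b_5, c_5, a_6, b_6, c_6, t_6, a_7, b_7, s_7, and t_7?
a_1 = 11; b_1 = 11; c_1 = 12; a_2 = 13; b_2 = 8; c_2 = 11; t_2 = 5; a_3 = 4; b_3 = 6; c_3 = 6; t_3 = 6; a_4 = 4; b_4 = 11; c_4 = 8; a_5 = 8; b_5 = 2; c_5 = 3; a_6 = 3; b_6 = 6; c_6 = 5; t_6 = 3; a_7 = 8; b_7 = 12; s_7 = 1; t_7 = 5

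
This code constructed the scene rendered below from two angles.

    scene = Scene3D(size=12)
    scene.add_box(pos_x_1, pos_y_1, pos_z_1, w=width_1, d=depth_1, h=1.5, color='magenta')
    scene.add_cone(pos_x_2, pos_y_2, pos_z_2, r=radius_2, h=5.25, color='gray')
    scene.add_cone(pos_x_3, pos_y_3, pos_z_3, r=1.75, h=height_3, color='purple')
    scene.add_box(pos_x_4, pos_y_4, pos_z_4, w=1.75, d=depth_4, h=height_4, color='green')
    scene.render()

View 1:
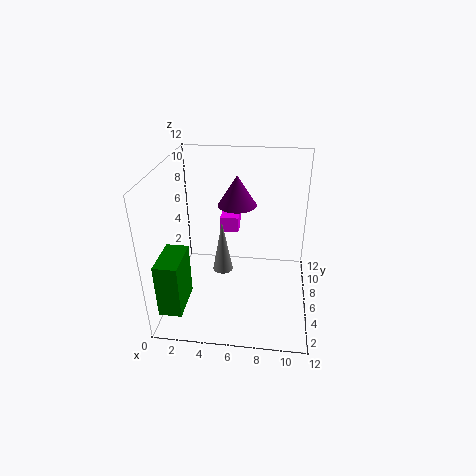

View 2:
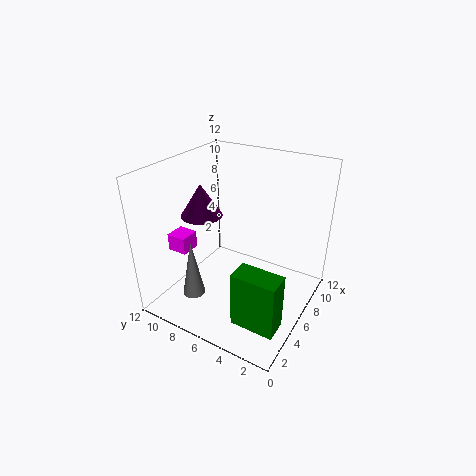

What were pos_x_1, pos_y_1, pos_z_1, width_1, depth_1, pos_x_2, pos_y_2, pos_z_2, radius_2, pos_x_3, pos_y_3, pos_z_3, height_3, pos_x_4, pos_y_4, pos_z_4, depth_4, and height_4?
pos_x_1 = 3.75, pos_y_1 = 10, pos_z_1 = 4.25, width_1 = 1.75, depth_1 = 1.75, pos_x_2 = 4, pos_y_2 = 9.5, pos_z_2 = 0.25, radius_2 = 1, pos_x_3 = 5.5, pos_y_3 = 9.25, pos_z_3 = 7.5, height_3 = 2.75, pos_x_4 = 0.75, pos_y_4 = 0.25, pos_z_4 = 2.25, depth_4 = 3.25, height_4 = 4.25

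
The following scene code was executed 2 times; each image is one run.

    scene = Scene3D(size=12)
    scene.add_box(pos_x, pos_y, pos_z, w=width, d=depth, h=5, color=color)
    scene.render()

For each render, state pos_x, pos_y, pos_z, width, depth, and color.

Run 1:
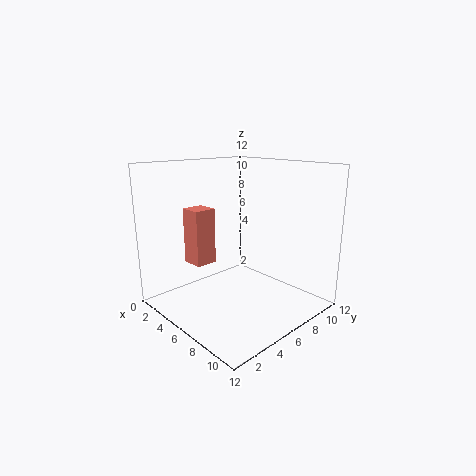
pos_x = 1; pos_y = 4; pos_z = 3; width = 2; depth = 2; color = 'salmon'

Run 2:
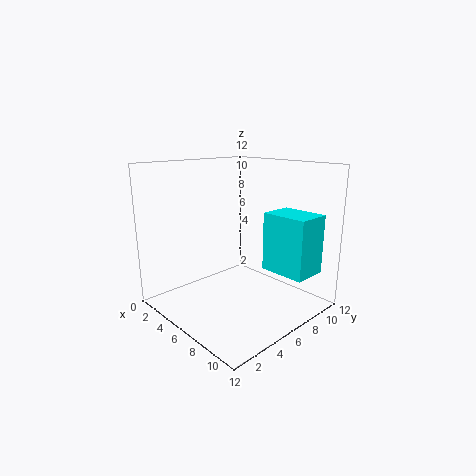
pos_x = 7; pos_y = 8; pos_z = 3; width = 4; depth = 3; color = 'cyan'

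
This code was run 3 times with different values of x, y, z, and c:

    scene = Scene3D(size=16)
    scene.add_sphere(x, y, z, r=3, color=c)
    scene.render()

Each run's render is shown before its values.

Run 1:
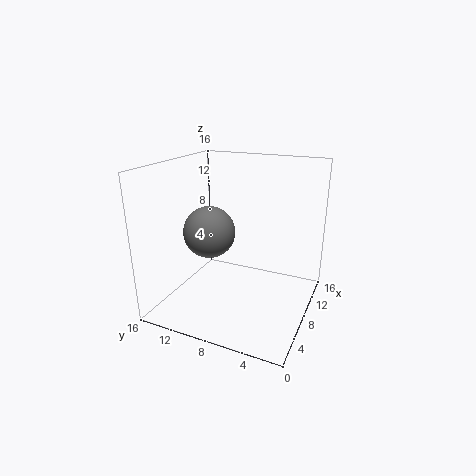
x = 8.25, y = 11.75, z = 8, c = 'gray'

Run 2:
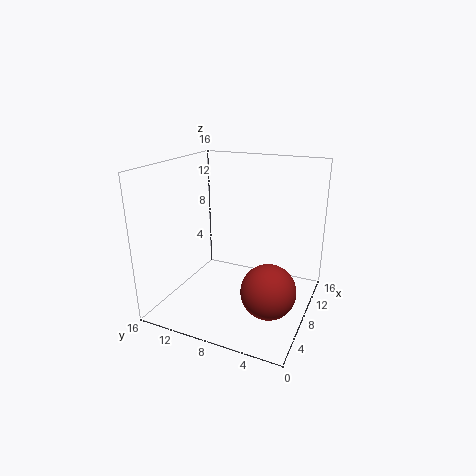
x = 6.5, y = 3.75, z = 3, c = 'brown'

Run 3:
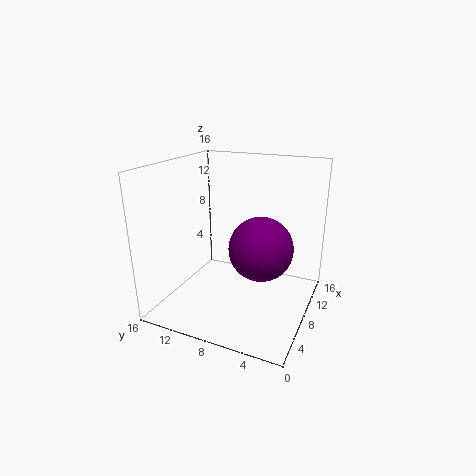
x = 3.75, y = 3.75, z = 9.25, c = 'purple'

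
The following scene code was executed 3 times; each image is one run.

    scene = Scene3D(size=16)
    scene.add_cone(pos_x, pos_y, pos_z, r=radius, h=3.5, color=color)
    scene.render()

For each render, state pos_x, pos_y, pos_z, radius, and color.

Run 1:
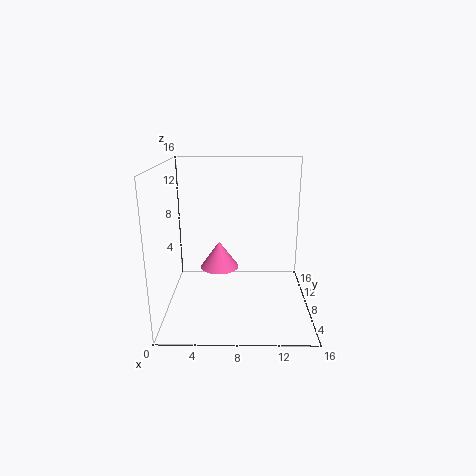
pos_x = 5.5
pos_y = 13.5
pos_z = 2
radius = 2.5
color = 'hotpink'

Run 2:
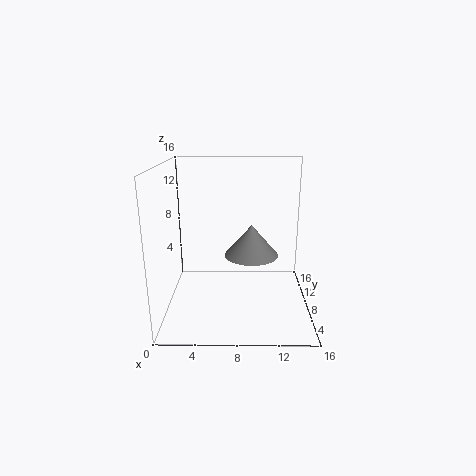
pos_x = 9.5
pos_y = 8
pos_z = 6
radius = 3
color = 'gray'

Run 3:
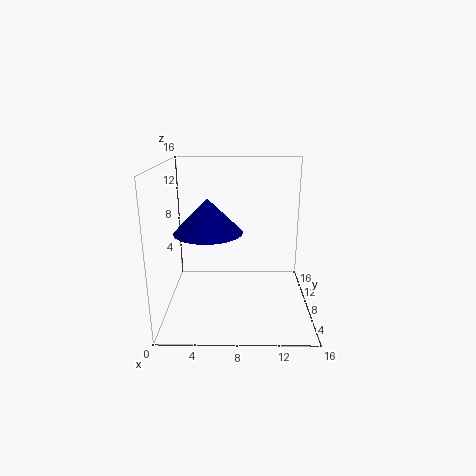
pos_x = 5
pos_y = 5.5
pos_z = 9.5
radius = 3.5
color = 'navy'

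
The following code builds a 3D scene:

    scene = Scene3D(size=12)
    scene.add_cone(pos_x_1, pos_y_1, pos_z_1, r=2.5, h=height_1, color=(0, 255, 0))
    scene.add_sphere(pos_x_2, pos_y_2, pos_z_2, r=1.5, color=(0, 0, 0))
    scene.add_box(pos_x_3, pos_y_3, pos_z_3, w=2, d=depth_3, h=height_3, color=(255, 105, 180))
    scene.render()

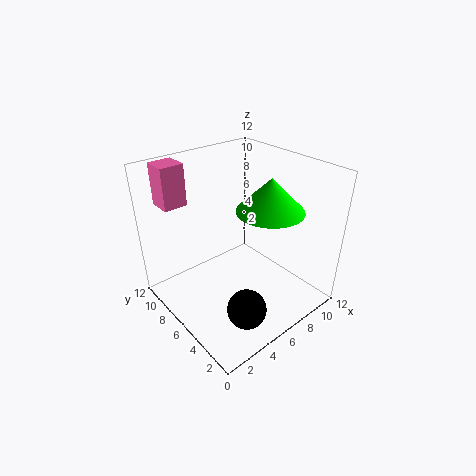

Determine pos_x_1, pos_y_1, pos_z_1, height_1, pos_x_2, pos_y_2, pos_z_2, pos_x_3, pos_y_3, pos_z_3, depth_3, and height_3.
pos_x_1 = 6.5
pos_y_1 = 3
pos_z_1 = 9.5
height_1 = 2.5
pos_x_2 = 3.5
pos_y_2 = 2
pos_z_2 = 2.5
pos_x_3 = 1.5
pos_y_3 = 9.5
pos_z_3 = 8.5
depth_3 = 2
height_3 = 3.5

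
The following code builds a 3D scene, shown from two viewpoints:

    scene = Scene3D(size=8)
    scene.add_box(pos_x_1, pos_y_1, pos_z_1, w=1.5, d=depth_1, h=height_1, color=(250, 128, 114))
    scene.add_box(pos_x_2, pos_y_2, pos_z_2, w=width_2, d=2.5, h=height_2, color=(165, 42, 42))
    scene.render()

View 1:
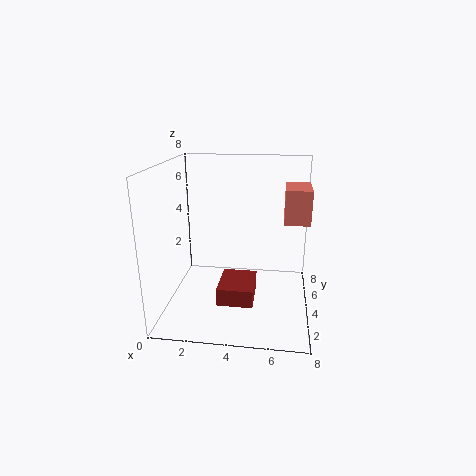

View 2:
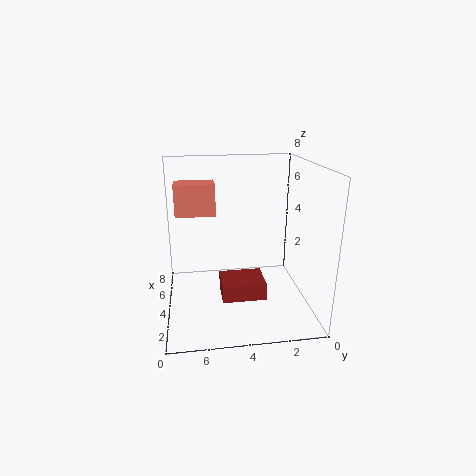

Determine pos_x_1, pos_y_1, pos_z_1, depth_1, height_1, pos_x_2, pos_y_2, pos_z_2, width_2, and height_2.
pos_x_1 = 6.5; pos_y_1 = 5; pos_z_1 = 4.5; depth_1 = 2.5; height_1 = 2; pos_x_2 = 3; pos_y_2 = 2.5; pos_z_2 = 0.5; width_2 = 2; height_2 = 1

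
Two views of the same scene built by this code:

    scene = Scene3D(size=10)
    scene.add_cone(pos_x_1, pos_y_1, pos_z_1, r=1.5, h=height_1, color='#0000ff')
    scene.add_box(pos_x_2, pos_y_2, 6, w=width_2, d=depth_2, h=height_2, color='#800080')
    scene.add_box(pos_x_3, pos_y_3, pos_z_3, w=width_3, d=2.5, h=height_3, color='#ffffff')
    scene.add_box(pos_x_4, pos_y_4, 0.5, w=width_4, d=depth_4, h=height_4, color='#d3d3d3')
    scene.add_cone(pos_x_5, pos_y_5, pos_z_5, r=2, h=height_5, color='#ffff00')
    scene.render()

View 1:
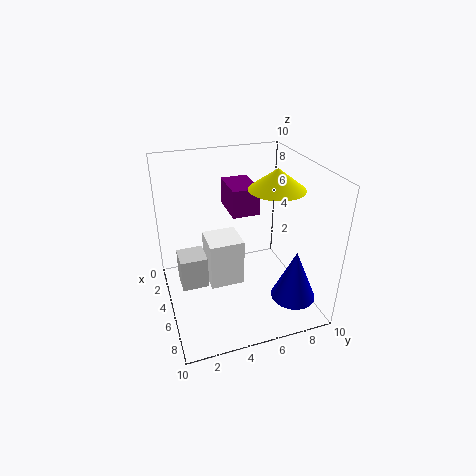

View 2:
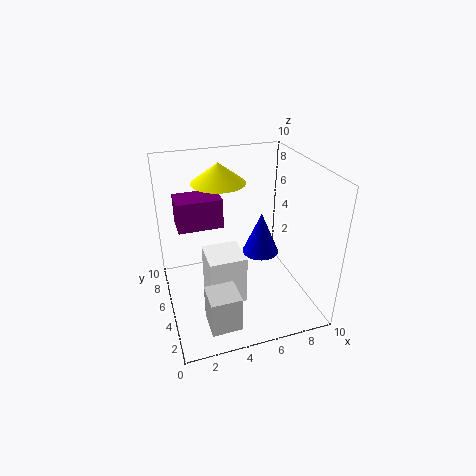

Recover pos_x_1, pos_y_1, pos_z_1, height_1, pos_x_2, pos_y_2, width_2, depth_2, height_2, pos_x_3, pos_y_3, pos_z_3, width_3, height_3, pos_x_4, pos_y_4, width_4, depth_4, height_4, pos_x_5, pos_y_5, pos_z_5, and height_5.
pos_x_1 = 8
pos_y_1 = 8
pos_z_1 = 1.5
height_1 = 3.5
pos_x_2 = 1
pos_y_2 = 5
width_2 = 3
depth_2 = 2
height_2 = 2
pos_x_3 = 2.5
pos_y_3 = 3
pos_z_3 = 1
width_3 = 2.5
height_3 = 3.5
pos_x_4 = 2
pos_y_4 = 1
width_4 = 2
depth_4 = 2
height_4 = 2.5
pos_x_5 = 4.5
pos_y_5 = 8
pos_z_5 = 8
height_5 = 1.5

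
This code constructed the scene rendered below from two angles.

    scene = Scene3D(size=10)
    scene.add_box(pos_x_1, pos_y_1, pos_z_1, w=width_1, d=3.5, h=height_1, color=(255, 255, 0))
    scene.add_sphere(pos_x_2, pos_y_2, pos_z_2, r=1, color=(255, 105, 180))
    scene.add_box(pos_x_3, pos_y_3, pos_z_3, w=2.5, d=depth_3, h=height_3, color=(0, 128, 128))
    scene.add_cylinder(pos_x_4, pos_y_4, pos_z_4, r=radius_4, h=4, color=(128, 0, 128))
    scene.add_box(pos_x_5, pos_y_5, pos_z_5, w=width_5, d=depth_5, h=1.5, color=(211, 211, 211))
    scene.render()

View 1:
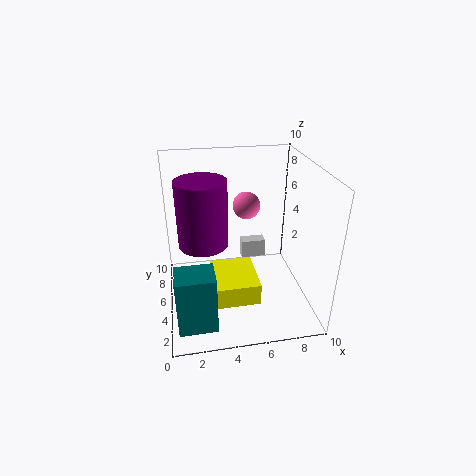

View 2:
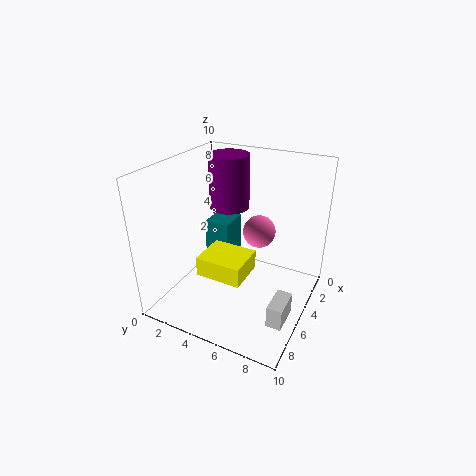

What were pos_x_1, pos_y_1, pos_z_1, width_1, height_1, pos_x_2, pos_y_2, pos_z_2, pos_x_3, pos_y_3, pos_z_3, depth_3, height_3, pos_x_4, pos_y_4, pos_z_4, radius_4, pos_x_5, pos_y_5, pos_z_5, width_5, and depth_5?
pos_x_1 = 3, pos_y_1 = 2, pos_z_1 = 1.5, width_1 = 3, height_1 = 1.5, pos_x_2 = 6, pos_y_2 = 7, pos_z_2 = 6.5, pos_x_3 = 0.5, pos_y_3 = 1, pos_z_3 = 0.5, depth_3 = 2, height_3 = 4, pos_x_4 = 2.5, pos_y_4 = 3, pos_z_4 = 6, radius_4 = 1.5, pos_x_5 = 6, pos_y_5 = 8.5, pos_z_5 = 1, width_5 = 2, depth_5 = 1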